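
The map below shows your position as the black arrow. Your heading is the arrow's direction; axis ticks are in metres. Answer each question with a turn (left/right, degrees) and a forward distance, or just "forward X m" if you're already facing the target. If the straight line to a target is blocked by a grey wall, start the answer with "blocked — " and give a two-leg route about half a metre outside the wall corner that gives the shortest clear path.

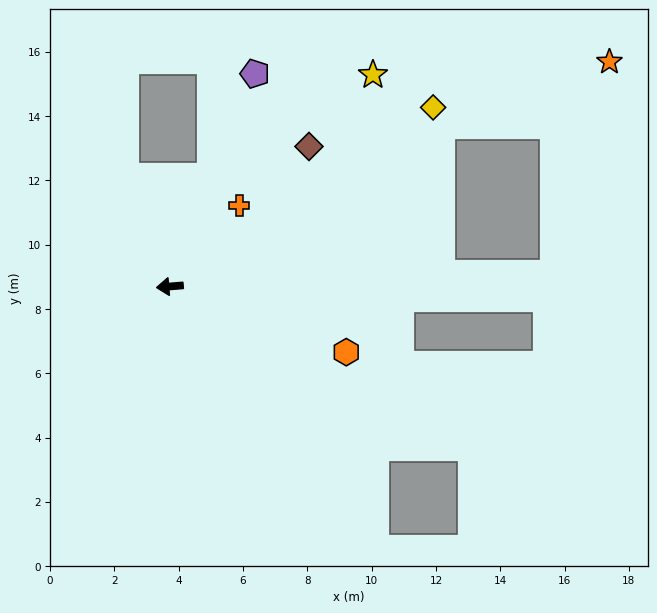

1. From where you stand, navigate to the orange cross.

turn right 135°, forward 3.3 m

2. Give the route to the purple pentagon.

turn right 117°, forward 7.1 m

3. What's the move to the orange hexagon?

turn left 155°, forward 5.9 m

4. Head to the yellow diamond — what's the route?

turn right 151°, forward 9.9 m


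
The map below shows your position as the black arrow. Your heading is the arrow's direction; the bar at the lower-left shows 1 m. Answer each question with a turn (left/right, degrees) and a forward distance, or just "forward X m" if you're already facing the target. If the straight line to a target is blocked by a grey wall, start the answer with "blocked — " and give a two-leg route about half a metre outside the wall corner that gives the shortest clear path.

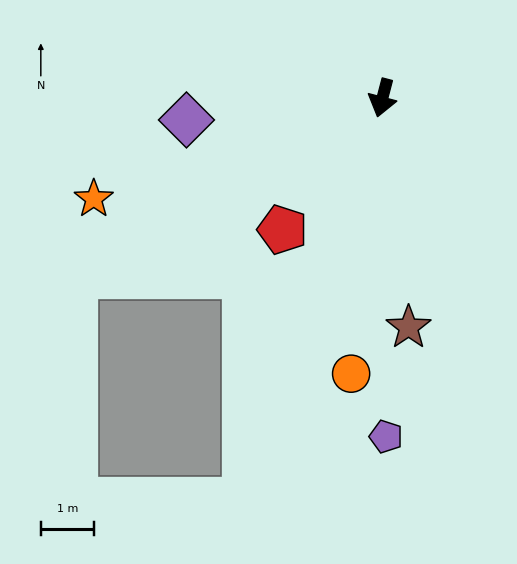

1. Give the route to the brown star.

turn left 21°, forward 4.3 m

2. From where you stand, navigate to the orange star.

turn right 56°, forward 5.7 m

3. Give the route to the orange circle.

turn left 8°, forward 5.2 m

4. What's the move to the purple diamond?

turn right 69°, forward 3.7 m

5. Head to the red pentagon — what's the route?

turn right 23°, forward 3.1 m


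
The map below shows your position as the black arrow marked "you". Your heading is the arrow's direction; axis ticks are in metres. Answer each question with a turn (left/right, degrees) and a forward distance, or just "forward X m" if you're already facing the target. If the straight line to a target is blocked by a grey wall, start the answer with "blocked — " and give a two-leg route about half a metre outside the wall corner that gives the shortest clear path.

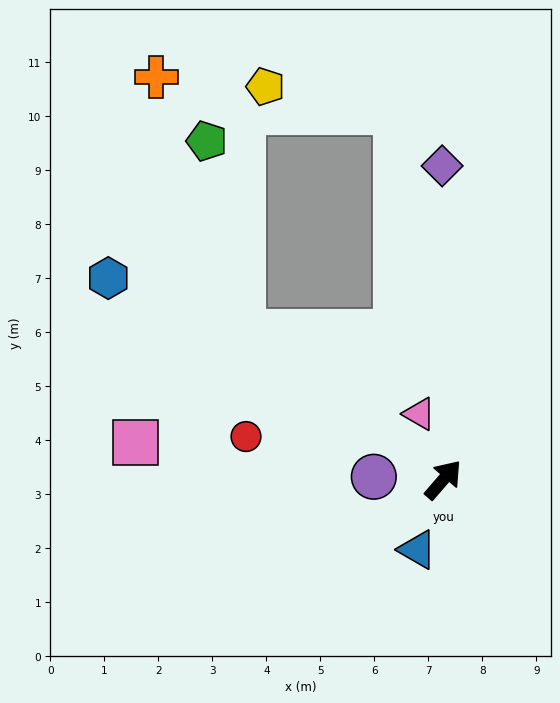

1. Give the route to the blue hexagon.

turn left 100°, forward 7.2 m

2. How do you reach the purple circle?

turn left 128°, forward 1.3 m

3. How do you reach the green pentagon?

blocked — turn left 94°, forward 4.6 m, then turn right 42°, forward 3.6 m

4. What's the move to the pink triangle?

turn left 61°, forward 1.3 m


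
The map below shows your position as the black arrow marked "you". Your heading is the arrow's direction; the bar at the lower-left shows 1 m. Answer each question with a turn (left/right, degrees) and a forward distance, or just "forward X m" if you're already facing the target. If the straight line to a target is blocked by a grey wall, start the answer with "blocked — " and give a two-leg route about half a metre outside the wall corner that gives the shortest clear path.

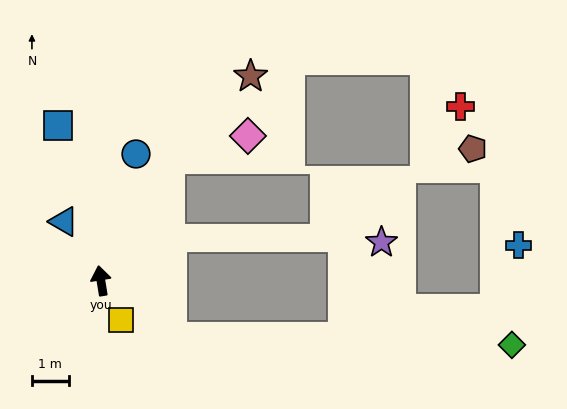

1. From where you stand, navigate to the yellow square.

turn right 163°, forward 1.2 m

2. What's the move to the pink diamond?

blocked — turn right 38°, forward 3.8 m, then turn right 46°, forward 2.2 m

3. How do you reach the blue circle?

turn right 25°, forward 3.6 m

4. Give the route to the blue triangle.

turn left 23°, forward 1.9 m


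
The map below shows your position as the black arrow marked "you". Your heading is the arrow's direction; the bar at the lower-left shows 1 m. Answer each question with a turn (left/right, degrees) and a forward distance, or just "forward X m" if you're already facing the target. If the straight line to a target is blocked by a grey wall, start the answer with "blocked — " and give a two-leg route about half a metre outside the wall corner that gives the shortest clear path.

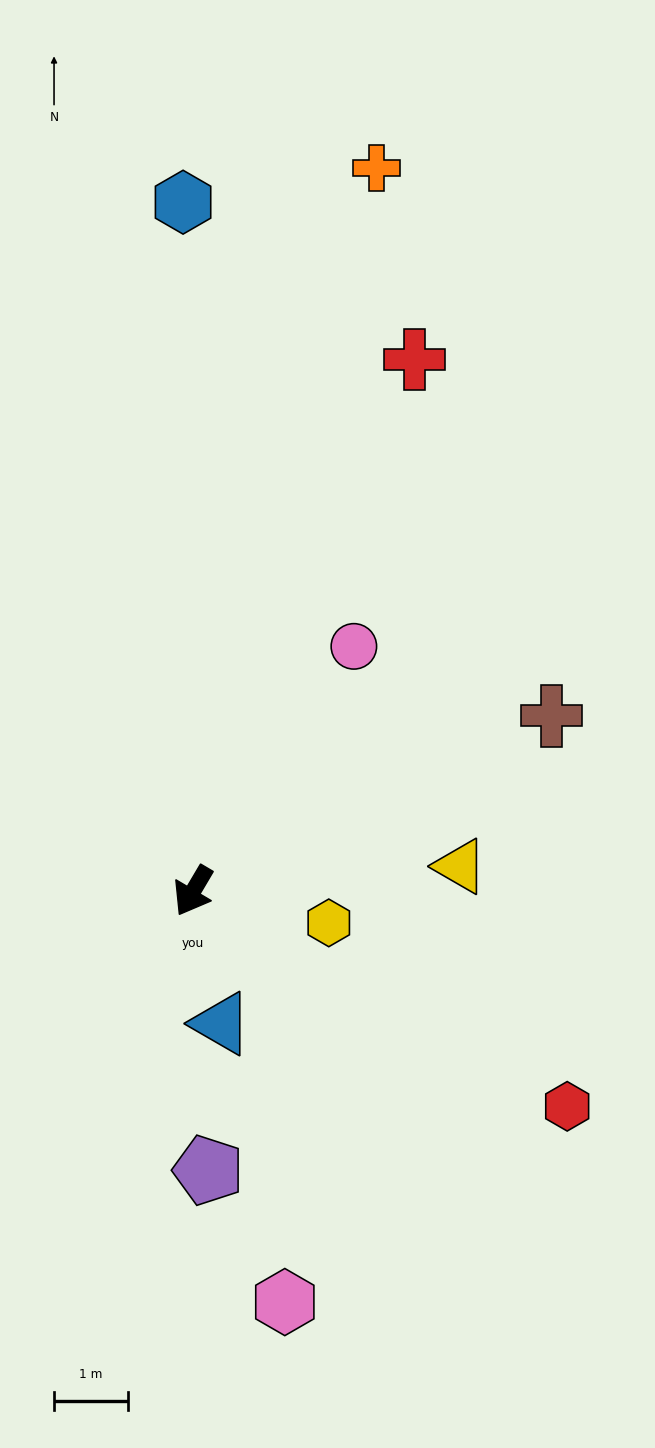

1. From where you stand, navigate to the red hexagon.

turn left 91°, forward 5.8 m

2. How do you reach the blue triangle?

turn left 42°, forward 1.8 m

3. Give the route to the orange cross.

turn right 164°, forward 10.1 m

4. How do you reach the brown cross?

turn left 147°, forward 5.4 m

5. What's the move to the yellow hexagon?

turn left 107°, forward 1.9 m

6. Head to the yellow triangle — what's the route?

turn left 126°, forward 3.6 m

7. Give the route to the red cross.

turn right 172°, forward 7.8 m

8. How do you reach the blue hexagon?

turn right 149°, forward 9.3 m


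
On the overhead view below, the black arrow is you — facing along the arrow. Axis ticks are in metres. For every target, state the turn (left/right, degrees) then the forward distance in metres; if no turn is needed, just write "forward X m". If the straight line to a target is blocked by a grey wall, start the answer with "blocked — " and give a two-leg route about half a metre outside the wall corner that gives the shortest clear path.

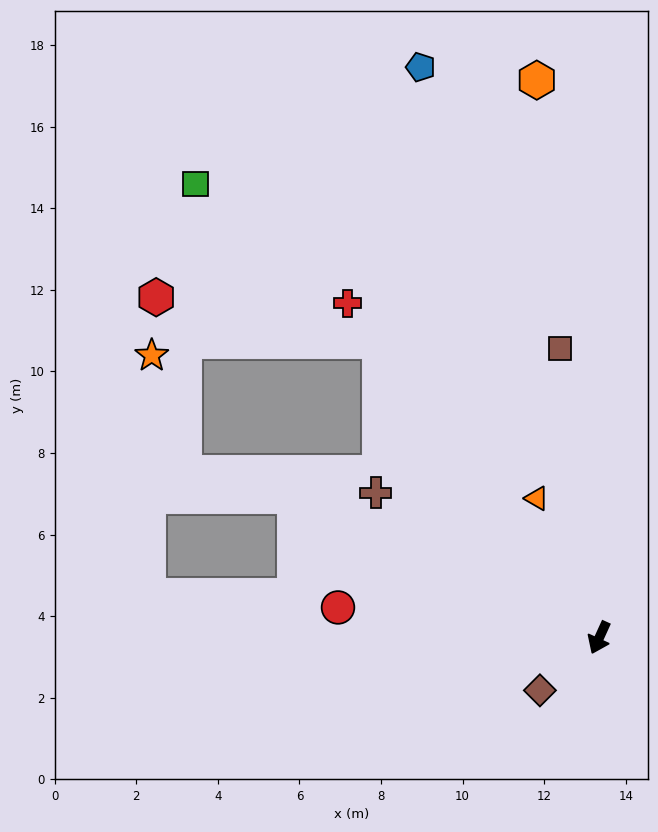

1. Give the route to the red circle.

turn right 72°, forward 6.4 m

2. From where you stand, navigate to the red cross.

turn right 119°, forward 10.3 m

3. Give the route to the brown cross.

turn right 98°, forward 6.5 m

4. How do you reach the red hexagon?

blocked — turn right 119°, forward 9.0 m, then turn left 42°, forward 5.6 m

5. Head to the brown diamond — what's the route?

turn right 24°, forward 1.9 m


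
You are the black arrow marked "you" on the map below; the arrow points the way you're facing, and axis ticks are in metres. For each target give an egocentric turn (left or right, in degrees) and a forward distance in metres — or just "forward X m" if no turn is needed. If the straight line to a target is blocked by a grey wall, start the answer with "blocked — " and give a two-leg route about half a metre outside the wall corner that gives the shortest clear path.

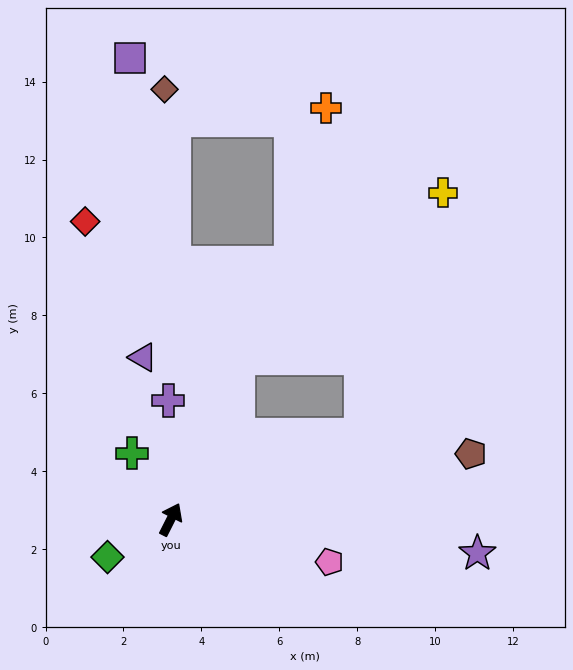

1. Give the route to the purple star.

turn right 70°, forward 7.9 m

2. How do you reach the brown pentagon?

turn right 51°, forward 7.9 m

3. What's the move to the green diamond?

turn left 148°, forward 1.9 m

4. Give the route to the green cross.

turn left 57°, forward 2.0 m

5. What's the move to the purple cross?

turn left 28°, forward 3.1 m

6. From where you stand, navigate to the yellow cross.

blocked — turn left 4°, forward 4.5 m, then turn right 28°, forward 6.8 m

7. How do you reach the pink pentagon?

turn right 78°, forward 4.2 m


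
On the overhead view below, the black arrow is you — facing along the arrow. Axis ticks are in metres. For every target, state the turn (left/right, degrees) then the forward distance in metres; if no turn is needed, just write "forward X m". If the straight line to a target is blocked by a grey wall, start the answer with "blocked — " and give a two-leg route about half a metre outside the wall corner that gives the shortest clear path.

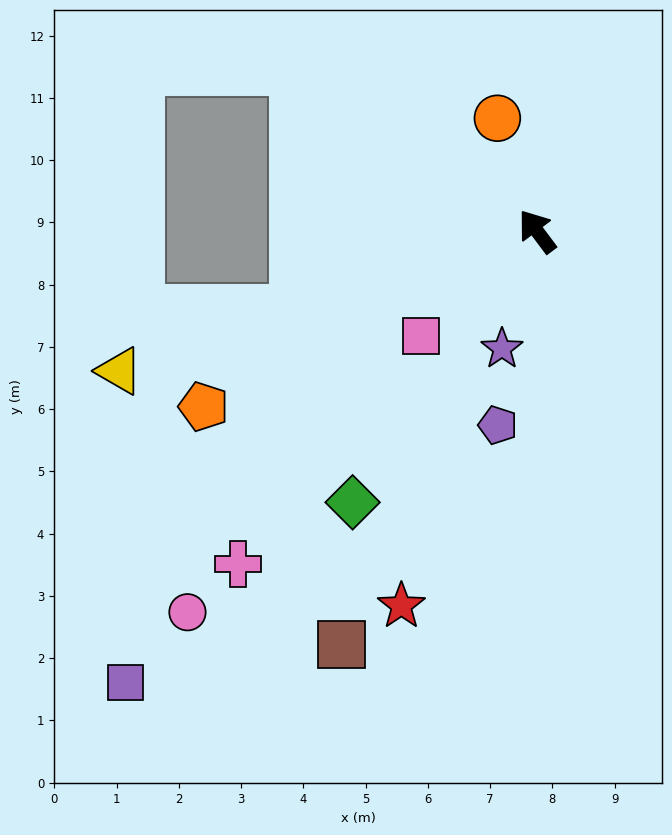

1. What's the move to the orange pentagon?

turn left 81°, forward 6.1 m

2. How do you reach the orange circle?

turn right 18°, forward 1.9 m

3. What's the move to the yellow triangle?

turn left 72°, forward 7.1 m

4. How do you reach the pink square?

turn left 95°, forward 2.5 m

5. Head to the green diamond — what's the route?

turn left 109°, forward 5.3 m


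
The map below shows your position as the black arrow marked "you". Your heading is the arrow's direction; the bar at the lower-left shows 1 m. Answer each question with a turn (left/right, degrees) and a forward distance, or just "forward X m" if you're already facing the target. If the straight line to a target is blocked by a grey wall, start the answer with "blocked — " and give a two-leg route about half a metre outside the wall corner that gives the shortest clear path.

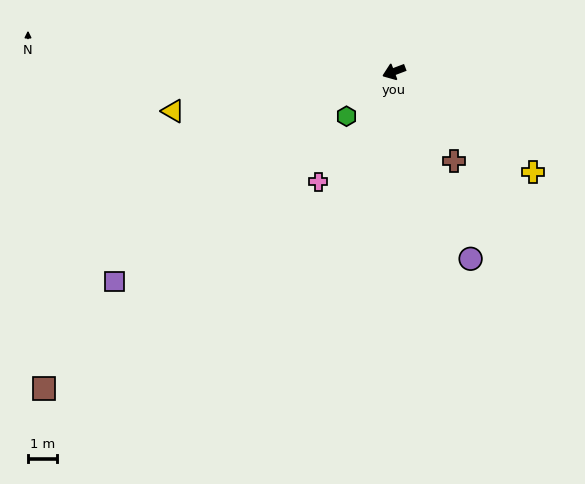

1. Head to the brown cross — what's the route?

turn left 103°, forward 3.7 m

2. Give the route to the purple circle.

turn left 92°, forward 6.9 m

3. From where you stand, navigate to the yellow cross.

turn left 123°, forward 5.8 m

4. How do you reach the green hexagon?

turn left 22°, forward 2.2 m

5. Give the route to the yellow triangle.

turn right 11°, forward 7.6 m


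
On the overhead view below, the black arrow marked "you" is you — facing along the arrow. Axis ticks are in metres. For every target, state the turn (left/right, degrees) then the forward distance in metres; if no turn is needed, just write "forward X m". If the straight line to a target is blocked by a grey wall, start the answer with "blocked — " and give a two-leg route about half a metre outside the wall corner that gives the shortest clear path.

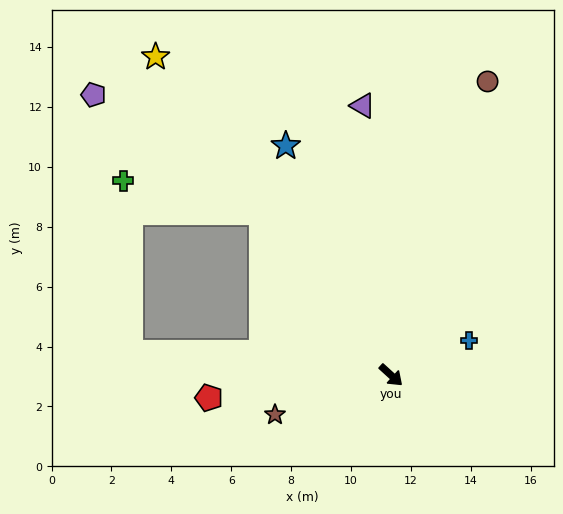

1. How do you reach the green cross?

blocked — turn left 171°, forward 6.9 m, then turn left 38°, forward 4.7 m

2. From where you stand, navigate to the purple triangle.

turn left 138°, forward 9.0 m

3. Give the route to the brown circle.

turn left 114°, forward 10.3 m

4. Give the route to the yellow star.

turn left 169°, forward 13.2 m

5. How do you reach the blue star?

turn left 157°, forward 8.4 m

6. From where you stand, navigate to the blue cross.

turn left 66°, forward 2.8 m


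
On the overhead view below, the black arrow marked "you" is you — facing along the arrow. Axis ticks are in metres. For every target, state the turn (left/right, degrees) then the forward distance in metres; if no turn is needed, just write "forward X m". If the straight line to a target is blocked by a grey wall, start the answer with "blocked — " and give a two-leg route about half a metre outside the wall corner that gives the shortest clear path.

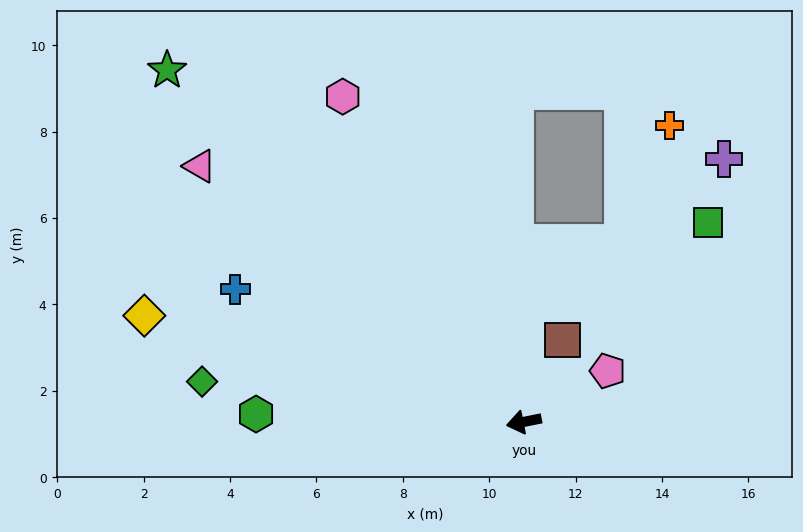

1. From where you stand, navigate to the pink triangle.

turn right 50°, forward 9.6 m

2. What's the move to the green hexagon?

turn right 13°, forward 6.2 m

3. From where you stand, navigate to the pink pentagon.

turn right 160°, forward 2.3 m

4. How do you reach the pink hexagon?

turn right 72°, forward 8.6 m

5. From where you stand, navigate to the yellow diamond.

turn right 27°, forward 9.1 m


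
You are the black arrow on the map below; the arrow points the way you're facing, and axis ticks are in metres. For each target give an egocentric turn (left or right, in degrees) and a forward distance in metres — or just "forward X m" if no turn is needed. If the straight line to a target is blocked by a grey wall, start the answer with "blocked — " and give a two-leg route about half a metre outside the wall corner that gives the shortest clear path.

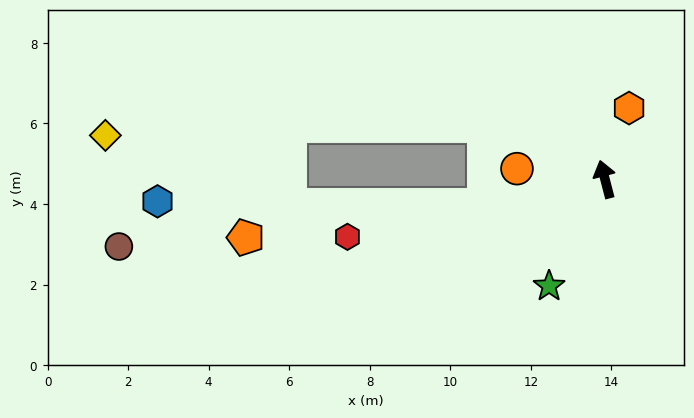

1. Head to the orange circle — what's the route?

turn left 69°, forward 2.2 m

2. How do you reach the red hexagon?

turn left 88°, forward 6.6 m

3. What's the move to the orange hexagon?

turn right 33°, forward 1.9 m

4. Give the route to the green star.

turn left 138°, forward 3.0 m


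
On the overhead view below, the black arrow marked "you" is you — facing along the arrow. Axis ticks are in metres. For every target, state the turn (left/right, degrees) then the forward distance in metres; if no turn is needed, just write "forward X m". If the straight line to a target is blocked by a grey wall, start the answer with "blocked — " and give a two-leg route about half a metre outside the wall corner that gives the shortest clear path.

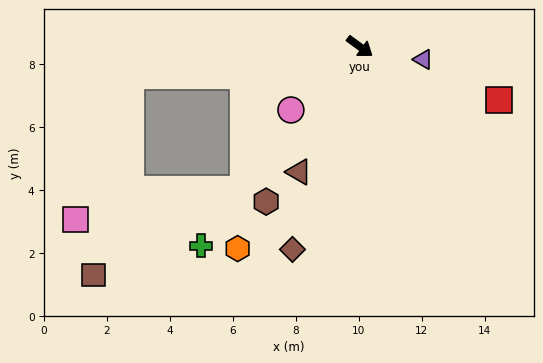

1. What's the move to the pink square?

blocked — turn right 137°, forward 7.3 m, then turn left 62°, forward 4.9 m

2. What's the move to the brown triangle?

turn right 80°, forward 4.4 m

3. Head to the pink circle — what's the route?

turn right 101°, forward 3.0 m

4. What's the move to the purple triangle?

turn left 25°, forward 2.1 m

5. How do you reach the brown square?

blocked — turn right 137°, forward 7.3 m, then turn left 72°, forward 6.4 m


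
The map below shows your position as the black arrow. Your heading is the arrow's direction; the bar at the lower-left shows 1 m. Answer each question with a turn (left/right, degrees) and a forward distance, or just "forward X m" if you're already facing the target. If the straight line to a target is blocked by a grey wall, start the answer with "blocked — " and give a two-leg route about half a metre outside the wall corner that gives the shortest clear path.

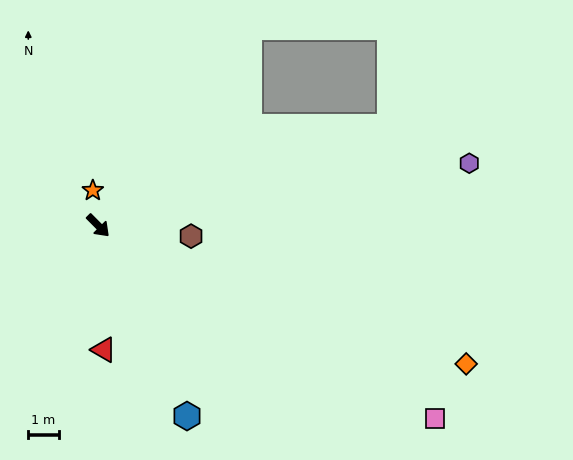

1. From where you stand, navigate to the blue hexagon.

turn right 20°, forward 6.9 m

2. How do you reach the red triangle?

turn right 42°, forward 4.1 m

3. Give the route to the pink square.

turn left 15°, forward 12.8 m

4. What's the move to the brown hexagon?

turn left 39°, forward 3.1 m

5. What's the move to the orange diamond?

turn left 25°, forward 13.0 m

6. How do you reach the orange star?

turn left 144°, forward 1.2 m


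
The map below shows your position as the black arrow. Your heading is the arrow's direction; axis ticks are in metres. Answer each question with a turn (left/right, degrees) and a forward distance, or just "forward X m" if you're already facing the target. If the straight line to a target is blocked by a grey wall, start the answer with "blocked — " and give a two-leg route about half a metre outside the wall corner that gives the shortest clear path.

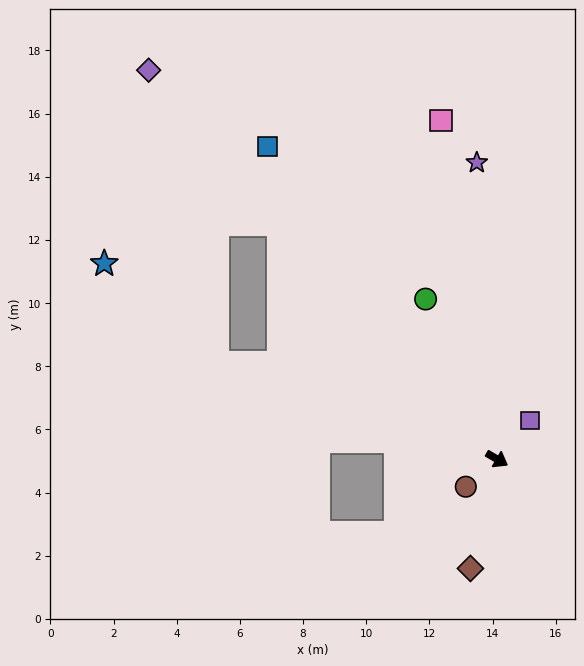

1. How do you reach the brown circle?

turn right 108°, forward 1.3 m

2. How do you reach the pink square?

turn left 130°, forward 10.9 m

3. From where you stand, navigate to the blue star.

blocked — turn right 168°, forward 9.4 m, then turn right 24°, forward 4.8 m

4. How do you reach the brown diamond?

turn right 73°, forward 3.6 m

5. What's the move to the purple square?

turn left 80°, forward 1.6 m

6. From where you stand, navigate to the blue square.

turn left 156°, forward 12.3 m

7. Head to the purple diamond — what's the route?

turn left 162°, forward 16.5 m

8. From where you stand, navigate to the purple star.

turn left 124°, forward 9.4 m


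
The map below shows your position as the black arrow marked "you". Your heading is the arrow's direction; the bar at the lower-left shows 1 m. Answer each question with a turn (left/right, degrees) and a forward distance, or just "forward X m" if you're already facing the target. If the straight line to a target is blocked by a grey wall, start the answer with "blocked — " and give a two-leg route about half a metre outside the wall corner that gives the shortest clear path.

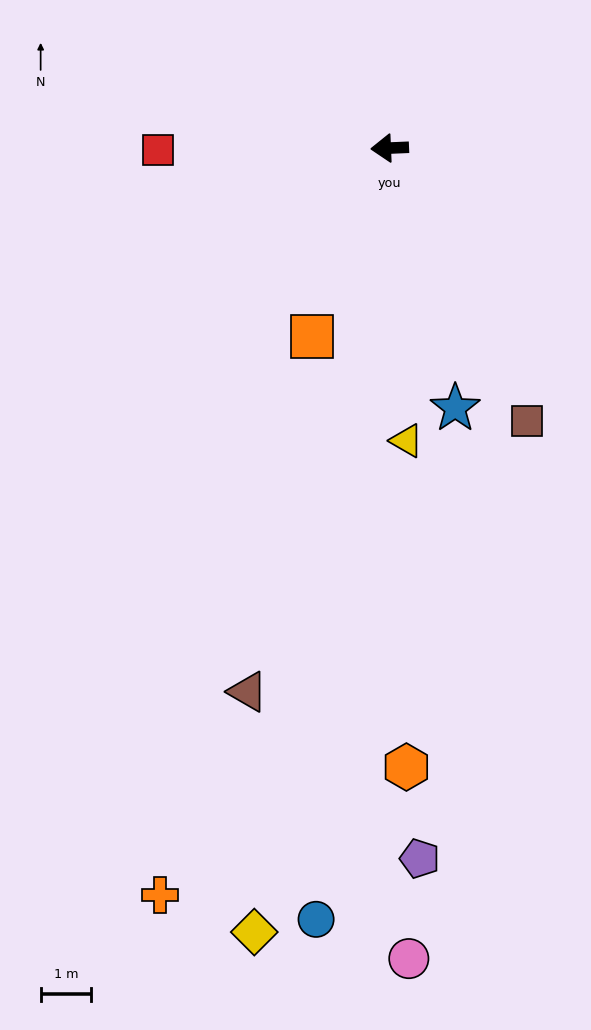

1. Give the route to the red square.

forward 4.6 m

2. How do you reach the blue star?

turn left 102°, forward 5.3 m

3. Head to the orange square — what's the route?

turn left 65°, forward 4.0 m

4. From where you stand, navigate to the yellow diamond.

turn left 78°, forward 15.7 m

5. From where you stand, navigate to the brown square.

turn left 114°, forward 6.0 m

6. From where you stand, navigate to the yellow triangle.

turn left 91°, forward 5.8 m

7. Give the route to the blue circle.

turn left 82°, forward 15.3 m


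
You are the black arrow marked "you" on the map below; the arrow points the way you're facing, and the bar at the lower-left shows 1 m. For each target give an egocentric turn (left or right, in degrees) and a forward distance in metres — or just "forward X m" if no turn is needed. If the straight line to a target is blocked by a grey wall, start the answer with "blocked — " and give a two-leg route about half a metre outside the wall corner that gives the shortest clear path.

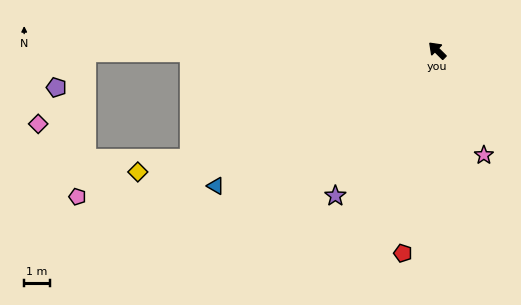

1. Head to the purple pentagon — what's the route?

blocked — turn left 45°, forward 13.8 m, then turn left 51°, forward 1.8 m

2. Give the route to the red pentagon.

turn left 125°, forward 8.1 m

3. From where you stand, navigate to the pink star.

turn left 159°, forward 4.5 m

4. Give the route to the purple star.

turn left 100°, forward 7.0 m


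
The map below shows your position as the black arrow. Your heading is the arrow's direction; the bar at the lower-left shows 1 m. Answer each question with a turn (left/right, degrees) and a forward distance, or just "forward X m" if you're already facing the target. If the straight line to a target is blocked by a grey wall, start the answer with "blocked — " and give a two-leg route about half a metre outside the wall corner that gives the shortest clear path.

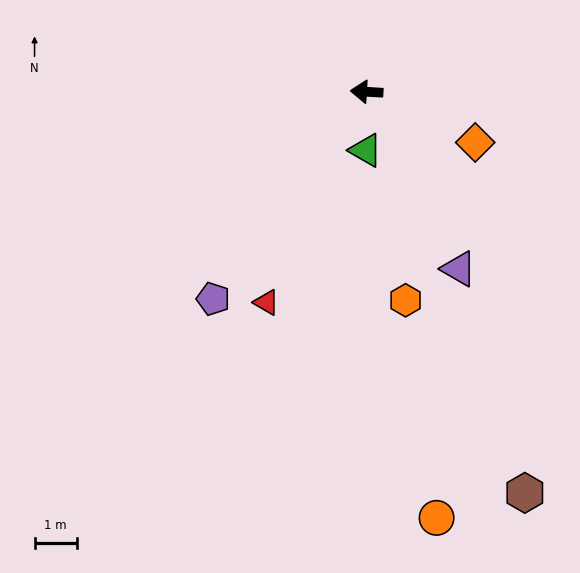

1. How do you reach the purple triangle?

turn left 121°, forward 4.7 m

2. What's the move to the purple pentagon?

turn left 57°, forward 6.1 m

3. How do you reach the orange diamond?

turn left 158°, forward 2.8 m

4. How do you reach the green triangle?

turn left 93°, forward 1.4 m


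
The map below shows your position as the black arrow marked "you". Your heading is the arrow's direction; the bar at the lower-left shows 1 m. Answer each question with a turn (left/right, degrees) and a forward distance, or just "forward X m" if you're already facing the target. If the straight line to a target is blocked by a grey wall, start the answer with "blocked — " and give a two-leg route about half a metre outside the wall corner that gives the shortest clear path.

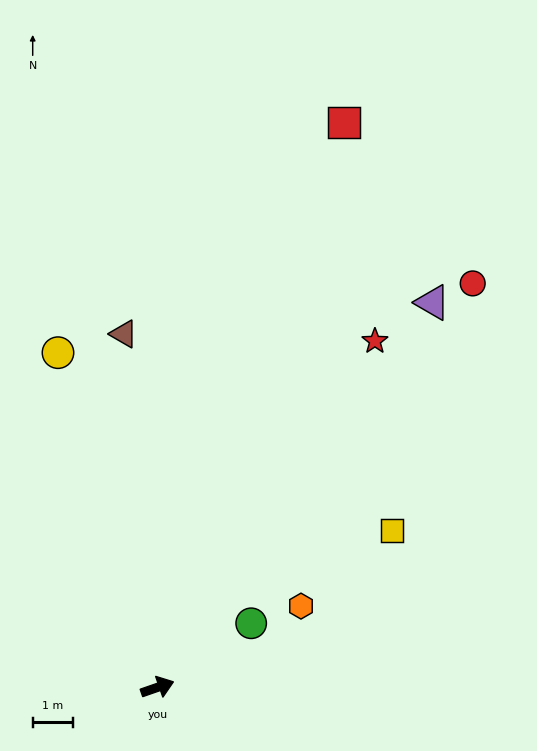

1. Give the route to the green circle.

turn left 15°, forward 2.9 m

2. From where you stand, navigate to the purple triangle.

turn left 35°, forward 11.9 m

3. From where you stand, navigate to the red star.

turn left 39°, forward 10.3 m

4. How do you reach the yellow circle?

turn left 87°, forward 8.8 m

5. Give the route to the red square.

turn left 53°, forward 14.9 m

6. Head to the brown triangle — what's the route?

turn left 76°, forward 8.9 m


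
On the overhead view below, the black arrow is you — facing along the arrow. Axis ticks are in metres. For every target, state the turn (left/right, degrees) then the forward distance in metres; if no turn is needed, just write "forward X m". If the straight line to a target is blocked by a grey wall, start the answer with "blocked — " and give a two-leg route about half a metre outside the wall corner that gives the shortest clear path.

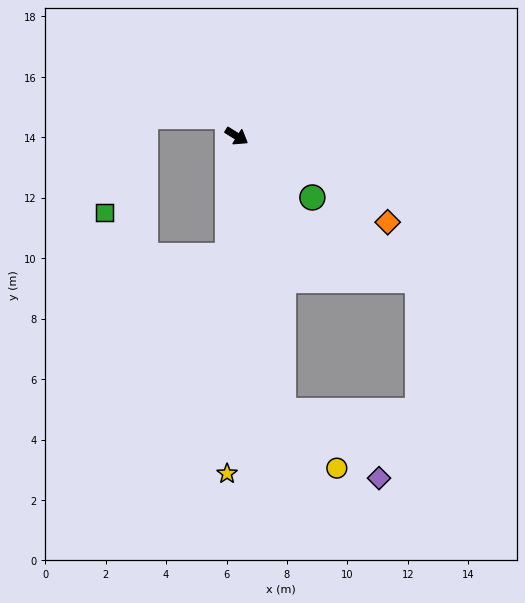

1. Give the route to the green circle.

turn right 7°, forward 3.2 m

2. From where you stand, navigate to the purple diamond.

blocked — turn right 48°, forward 9.2 m, then turn left 45°, forward 3.9 m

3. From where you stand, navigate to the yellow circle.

blocked — turn right 48°, forward 9.2 m, then turn left 33°, forward 2.6 m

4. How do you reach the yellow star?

turn right 60°, forward 11.2 m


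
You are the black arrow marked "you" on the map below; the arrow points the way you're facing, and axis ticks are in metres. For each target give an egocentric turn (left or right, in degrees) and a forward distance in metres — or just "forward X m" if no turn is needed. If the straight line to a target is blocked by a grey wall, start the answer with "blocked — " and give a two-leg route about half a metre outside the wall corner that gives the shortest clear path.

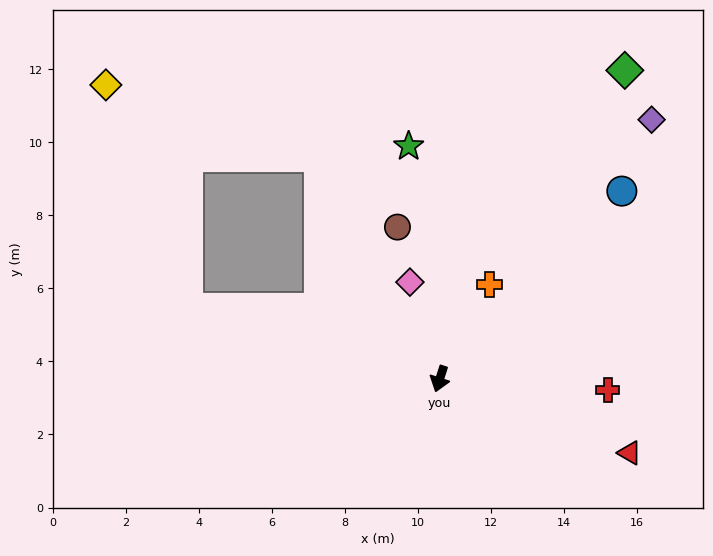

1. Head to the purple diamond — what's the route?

turn left 159°, forward 9.2 m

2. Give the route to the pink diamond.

turn right 145°, forward 2.8 m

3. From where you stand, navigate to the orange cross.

turn left 170°, forward 2.9 m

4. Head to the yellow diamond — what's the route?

blocked — turn right 134°, forward 6.9 m, then turn left 43°, forward 6.2 m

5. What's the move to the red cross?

turn left 104°, forward 4.6 m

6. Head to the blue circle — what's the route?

turn left 154°, forward 7.2 m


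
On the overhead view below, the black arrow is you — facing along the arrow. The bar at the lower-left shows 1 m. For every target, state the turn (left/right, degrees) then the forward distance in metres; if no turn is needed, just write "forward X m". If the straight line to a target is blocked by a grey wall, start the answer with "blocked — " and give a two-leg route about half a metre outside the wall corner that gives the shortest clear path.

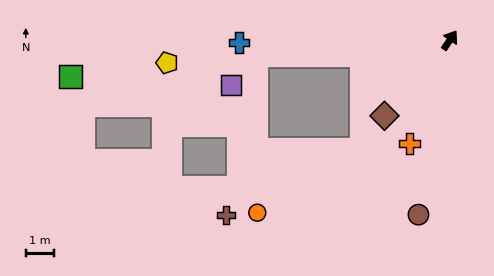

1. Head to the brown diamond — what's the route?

turn left 173°, forward 3.6 m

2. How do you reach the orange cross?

turn right 167°, forward 4.0 m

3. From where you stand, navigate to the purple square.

blocked — turn left 129°, forward 6.9 m, then turn left 45°, forward 1.4 m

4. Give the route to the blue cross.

turn left 125°, forward 7.5 m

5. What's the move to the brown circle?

turn right 156°, forward 6.3 m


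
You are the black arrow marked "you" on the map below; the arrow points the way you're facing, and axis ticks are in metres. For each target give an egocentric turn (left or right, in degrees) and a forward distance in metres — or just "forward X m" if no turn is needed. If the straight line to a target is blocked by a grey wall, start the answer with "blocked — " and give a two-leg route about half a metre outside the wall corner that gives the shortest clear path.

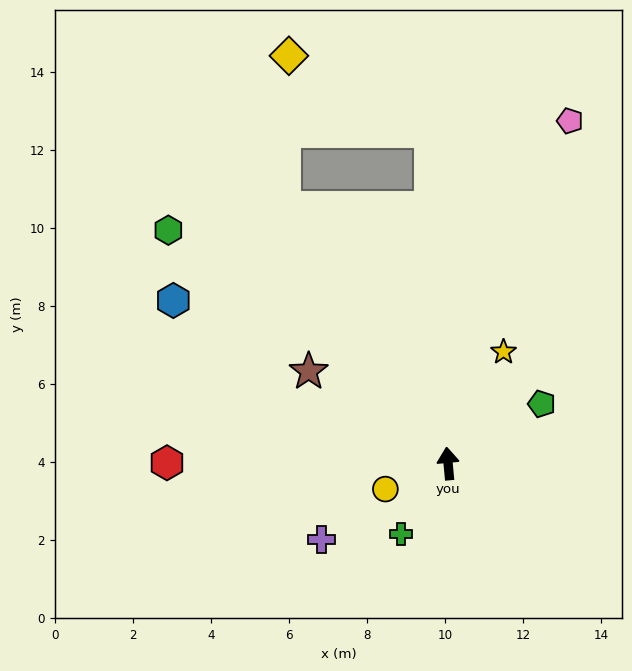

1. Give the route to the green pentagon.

turn right 63°, forward 2.8 m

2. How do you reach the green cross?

turn left 141°, forward 2.2 m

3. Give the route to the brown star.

turn left 51°, forward 4.3 m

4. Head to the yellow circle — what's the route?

turn left 107°, forward 1.7 m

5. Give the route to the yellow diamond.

blocked — turn right 2°, forward 8.5 m, then turn left 59°, forward 4.1 m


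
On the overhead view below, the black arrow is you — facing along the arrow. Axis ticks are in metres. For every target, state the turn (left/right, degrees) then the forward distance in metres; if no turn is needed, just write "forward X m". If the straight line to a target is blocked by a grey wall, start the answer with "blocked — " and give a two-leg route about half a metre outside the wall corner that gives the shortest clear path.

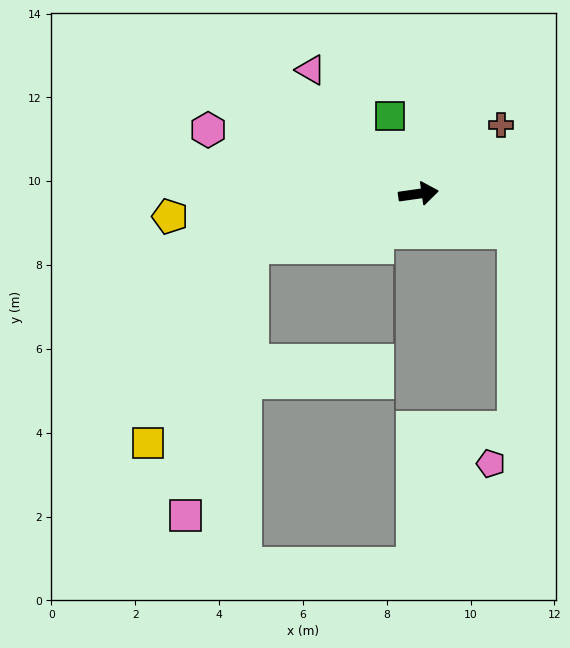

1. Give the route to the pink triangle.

turn left 123°, forward 3.9 m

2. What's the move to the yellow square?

blocked — turn right 171°, forward 4.2 m, then turn left 45°, forward 5.3 m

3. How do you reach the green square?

turn left 102°, forward 2.0 m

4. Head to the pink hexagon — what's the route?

turn left 155°, forward 5.2 m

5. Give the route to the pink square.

blocked — turn right 171°, forward 4.2 m, then turn left 59°, forward 6.6 m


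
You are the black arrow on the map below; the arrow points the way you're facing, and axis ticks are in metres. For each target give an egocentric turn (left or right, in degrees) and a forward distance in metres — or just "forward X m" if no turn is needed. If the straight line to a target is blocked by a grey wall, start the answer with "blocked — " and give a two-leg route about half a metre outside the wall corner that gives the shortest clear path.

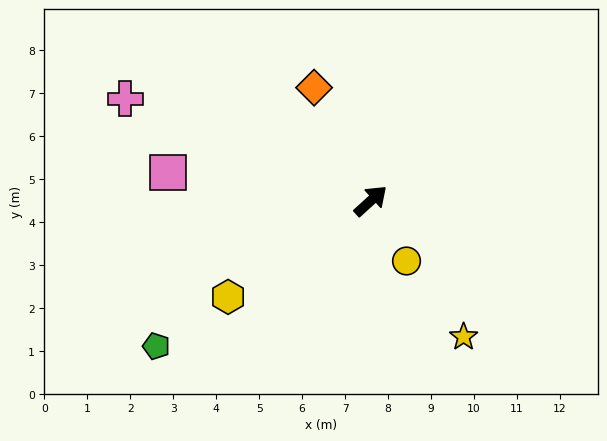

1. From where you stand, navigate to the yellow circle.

turn right 102°, forward 1.6 m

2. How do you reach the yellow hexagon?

turn left 172°, forward 4.0 m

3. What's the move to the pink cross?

turn left 115°, forward 6.2 m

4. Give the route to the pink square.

turn left 130°, forward 4.8 m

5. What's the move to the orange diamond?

turn left 74°, forward 2.9 m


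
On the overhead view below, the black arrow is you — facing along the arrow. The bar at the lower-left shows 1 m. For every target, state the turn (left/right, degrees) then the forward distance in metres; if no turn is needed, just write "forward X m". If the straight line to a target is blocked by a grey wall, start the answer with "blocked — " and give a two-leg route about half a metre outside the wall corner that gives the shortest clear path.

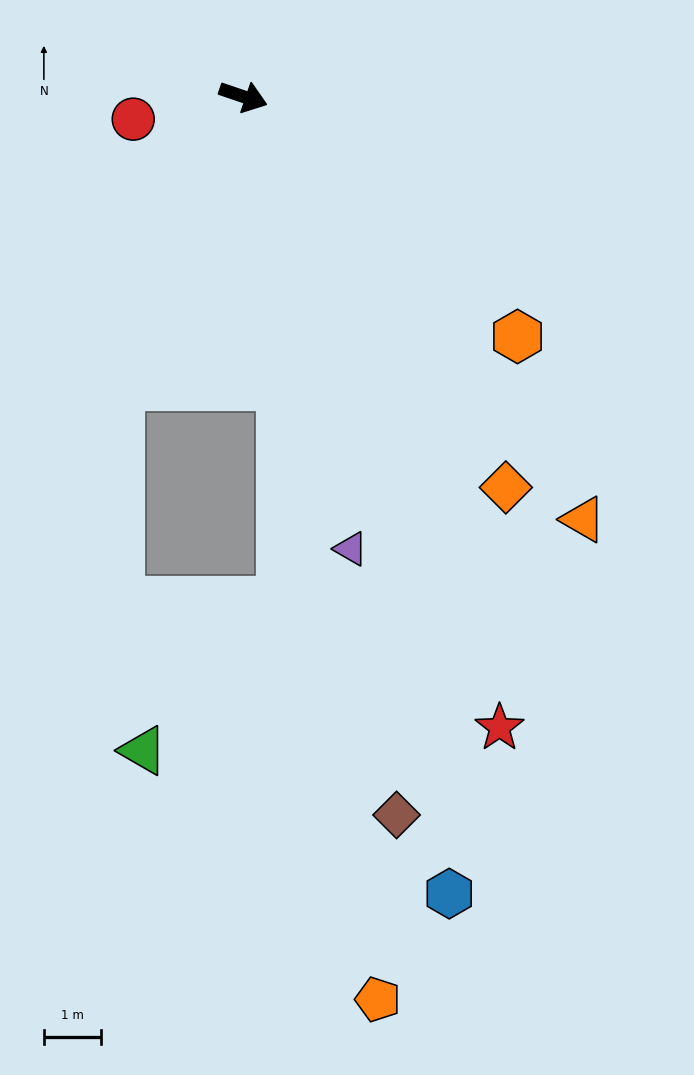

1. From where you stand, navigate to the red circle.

turn right 150°, forward 2.0 m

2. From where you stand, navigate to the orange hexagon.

turn right 22°, forward 6.4 m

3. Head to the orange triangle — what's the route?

turn right 32°, forward 9.5 m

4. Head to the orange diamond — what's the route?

turn right 37°, forward 8.2 m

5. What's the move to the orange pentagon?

turn right 63°, forward 15.9 m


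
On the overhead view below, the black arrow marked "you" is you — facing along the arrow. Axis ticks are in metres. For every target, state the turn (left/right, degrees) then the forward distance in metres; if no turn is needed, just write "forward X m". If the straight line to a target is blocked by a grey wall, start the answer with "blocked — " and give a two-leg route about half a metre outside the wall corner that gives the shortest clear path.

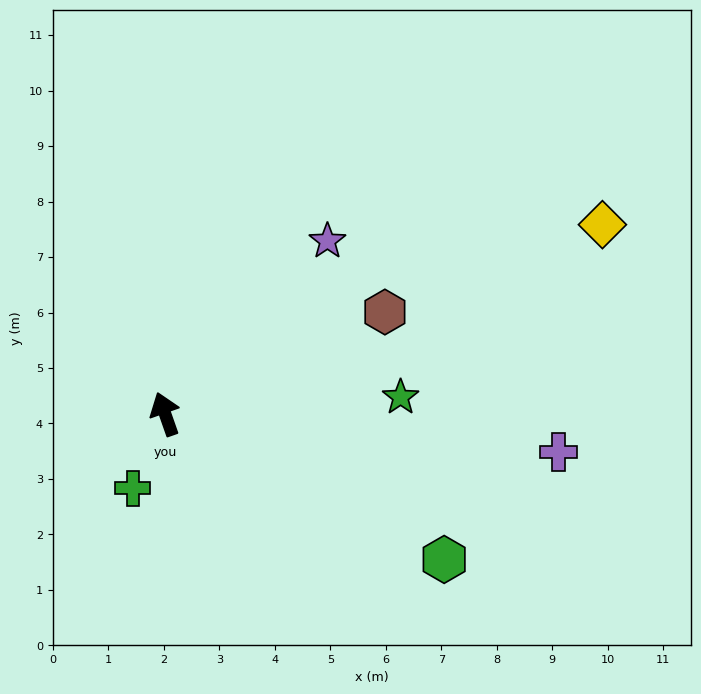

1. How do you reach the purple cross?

turn right 115°, forward 7.1 m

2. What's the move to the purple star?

turn right 63°, forward 4.3 m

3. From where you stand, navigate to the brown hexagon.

turn right 84°, forward 4.4 m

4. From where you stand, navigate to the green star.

turn right 105°, forward 4.3 m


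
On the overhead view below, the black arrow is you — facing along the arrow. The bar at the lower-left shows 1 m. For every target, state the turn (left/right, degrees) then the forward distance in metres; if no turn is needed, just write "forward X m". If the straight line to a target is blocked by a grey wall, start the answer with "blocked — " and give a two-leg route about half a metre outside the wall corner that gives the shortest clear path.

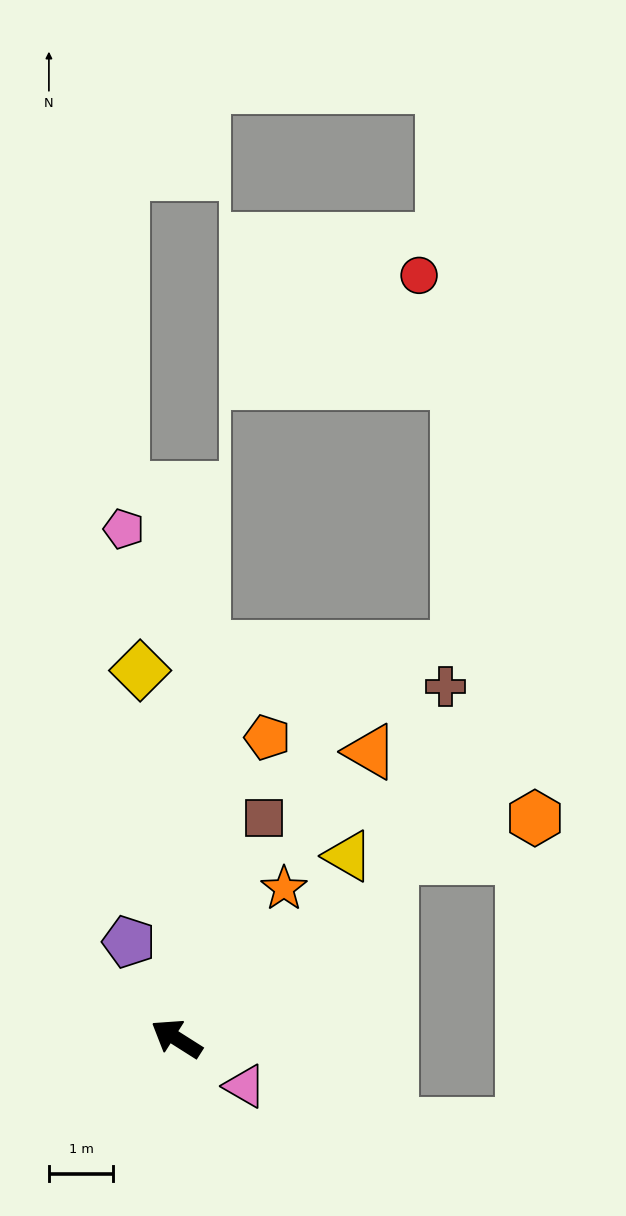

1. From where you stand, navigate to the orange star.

turn right 93°, forward 2.9 m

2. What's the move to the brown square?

turn right 79°, forward 3.7 m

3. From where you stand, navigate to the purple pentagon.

turn right 31°, forward 1.7 m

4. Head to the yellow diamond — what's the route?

turn right 52°, forward 5.8 m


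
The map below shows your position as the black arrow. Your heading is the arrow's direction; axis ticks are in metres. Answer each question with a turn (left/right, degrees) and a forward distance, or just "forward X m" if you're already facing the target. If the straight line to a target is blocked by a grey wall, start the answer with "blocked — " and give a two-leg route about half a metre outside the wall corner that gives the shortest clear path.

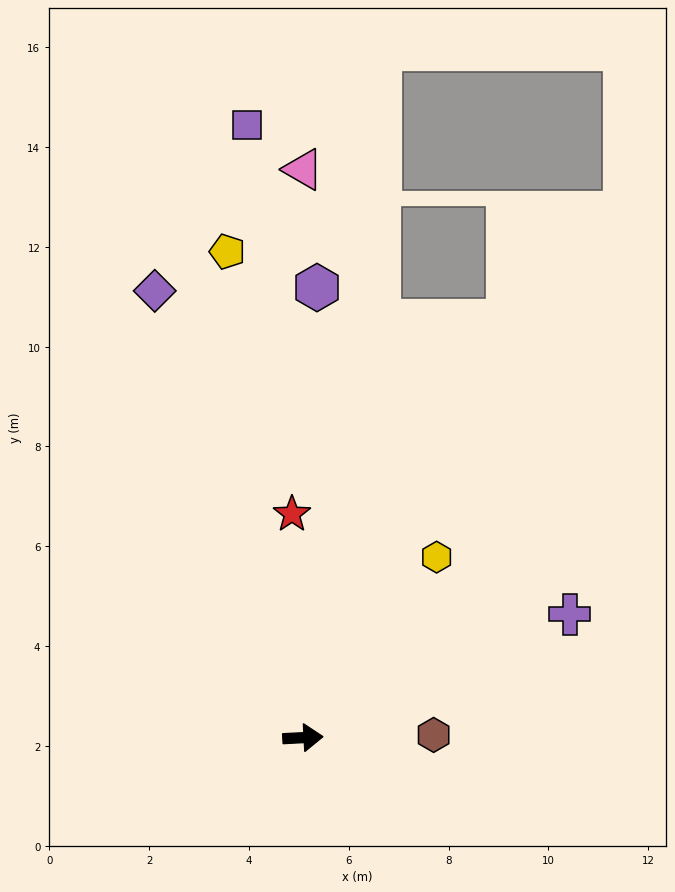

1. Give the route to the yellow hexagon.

turn left 51°, forward 4.5 m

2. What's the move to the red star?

turn left 90°, forward 4.5 m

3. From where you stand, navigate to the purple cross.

turn left 22°, forward 5.9 m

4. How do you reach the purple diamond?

turn left 105°, forward 9.4 m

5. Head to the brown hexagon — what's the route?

forward 2.6 m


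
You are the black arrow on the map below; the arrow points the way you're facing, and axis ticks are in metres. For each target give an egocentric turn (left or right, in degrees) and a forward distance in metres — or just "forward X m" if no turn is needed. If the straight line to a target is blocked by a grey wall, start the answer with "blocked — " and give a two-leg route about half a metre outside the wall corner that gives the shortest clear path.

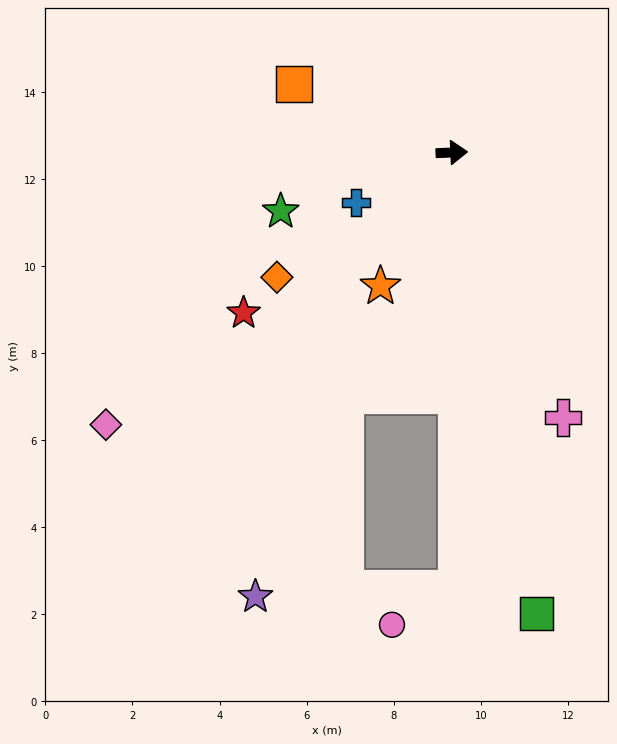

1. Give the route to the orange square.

turn left 154°, forward 4.0 m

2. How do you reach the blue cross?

turn right 155°, forward 2.5 m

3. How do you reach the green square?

turn right 82°, forward 10.8 m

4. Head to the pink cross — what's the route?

turn right 70°, forward 6.6 m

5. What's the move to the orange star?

turn right 121°, forward 3.5 m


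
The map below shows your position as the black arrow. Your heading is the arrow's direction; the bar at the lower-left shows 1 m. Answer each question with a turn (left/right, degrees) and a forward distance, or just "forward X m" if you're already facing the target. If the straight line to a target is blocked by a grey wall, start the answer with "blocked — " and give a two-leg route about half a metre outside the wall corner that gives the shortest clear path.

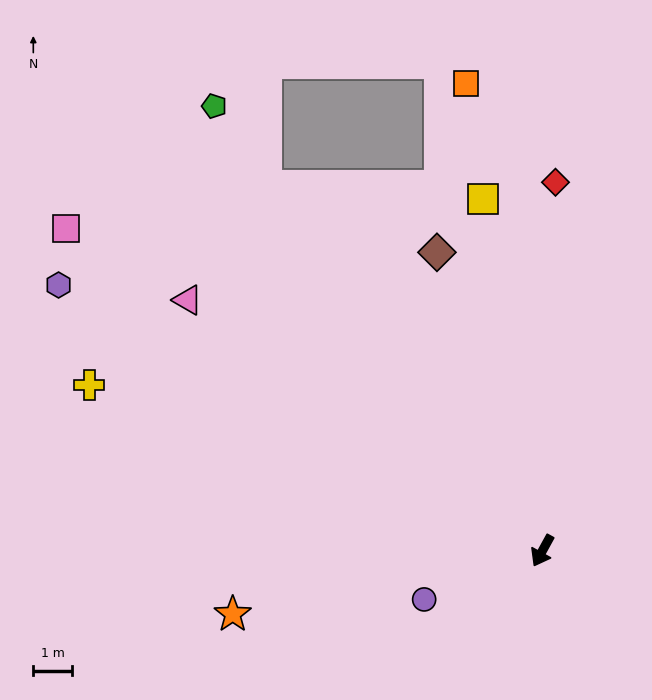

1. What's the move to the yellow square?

turn right 142°, forward 9.2 m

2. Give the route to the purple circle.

turn right 39°, forward 3.3 m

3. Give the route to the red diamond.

turn right 153°, forward 9.5 m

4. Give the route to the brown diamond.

turn right 132°, forward 8.1 m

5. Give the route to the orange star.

turn right 50°, forward 8.1 m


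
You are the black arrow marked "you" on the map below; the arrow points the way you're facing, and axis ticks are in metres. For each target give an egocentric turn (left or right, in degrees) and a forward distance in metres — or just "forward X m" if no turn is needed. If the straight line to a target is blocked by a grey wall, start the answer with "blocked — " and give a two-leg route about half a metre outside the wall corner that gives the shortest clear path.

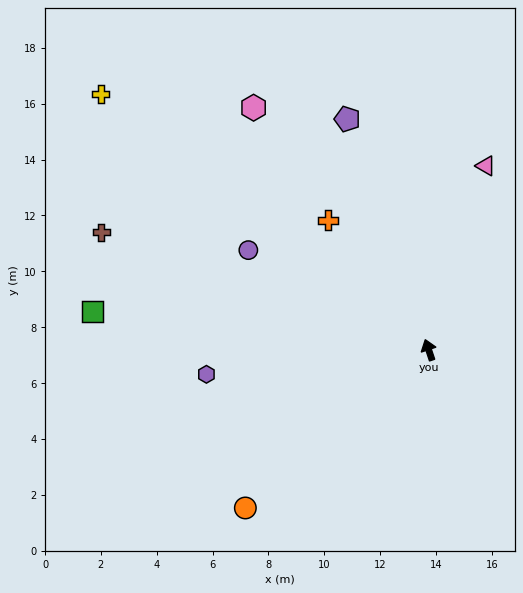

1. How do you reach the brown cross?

turn left 52°, forward 12.5 m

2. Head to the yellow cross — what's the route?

turn left 34°, forward 14.9 m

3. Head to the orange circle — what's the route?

turn left 112°, forward 8.7 m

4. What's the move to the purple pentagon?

forward 8.8 m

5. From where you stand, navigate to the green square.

turn left 65°, forward 12.1 m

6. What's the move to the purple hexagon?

turn left 78°, forward 8.0 m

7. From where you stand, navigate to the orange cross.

turn left 19°, forward 5.9 m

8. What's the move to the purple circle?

turn left 43°, forward 7.4 m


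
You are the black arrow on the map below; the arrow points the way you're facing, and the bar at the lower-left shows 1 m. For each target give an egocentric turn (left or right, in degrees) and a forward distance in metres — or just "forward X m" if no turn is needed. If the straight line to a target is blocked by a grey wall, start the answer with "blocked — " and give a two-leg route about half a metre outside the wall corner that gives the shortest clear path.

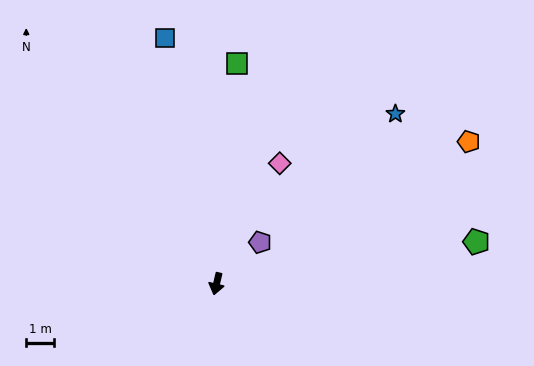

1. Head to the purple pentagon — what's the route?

turn left 147°, forward 2.2 m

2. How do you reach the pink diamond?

turn left 166°, forward 4.9 m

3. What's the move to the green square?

turn right 172°, forward 7.9 m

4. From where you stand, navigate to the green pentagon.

turn left 113°, forward 9.4 m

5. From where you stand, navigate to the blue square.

turn right 155°, forward 9.0 m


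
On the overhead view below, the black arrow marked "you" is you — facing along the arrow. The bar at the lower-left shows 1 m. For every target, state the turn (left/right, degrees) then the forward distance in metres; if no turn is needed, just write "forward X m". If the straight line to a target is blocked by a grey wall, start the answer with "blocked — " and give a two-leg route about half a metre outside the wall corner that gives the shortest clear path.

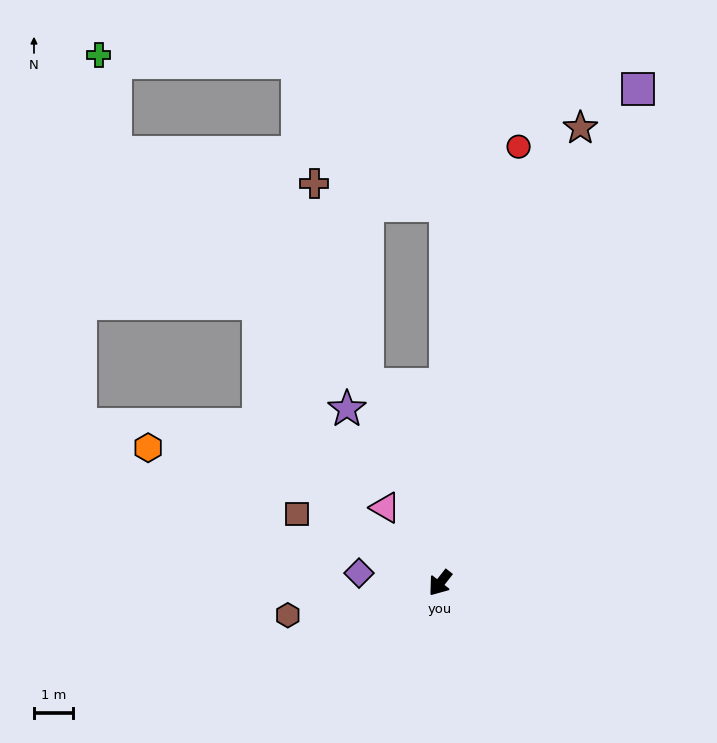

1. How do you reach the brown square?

turn right 78°, forward 4.1 m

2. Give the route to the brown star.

turn right 159°, forward 12.2 m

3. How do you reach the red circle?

turn right 152°, forward 11.3 m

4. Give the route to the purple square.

turn right 164°, forward 13.6 m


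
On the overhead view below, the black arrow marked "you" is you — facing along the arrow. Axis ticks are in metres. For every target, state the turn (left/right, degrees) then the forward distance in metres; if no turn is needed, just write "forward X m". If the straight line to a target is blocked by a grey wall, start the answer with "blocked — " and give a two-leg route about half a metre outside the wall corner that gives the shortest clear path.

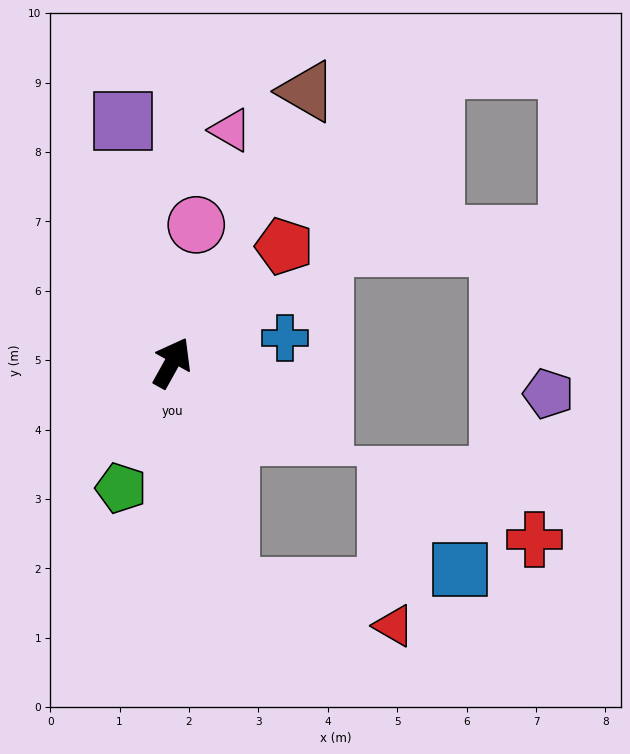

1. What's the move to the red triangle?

blocked — turn right 136°, forward 3.3 m, then turn left 62°, forward 2.4 m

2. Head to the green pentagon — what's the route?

turn right 173°, forward 2.0 m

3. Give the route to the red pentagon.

turn right 15°, forward 2.3 m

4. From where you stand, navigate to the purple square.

turn left 41°, forward 3.6 m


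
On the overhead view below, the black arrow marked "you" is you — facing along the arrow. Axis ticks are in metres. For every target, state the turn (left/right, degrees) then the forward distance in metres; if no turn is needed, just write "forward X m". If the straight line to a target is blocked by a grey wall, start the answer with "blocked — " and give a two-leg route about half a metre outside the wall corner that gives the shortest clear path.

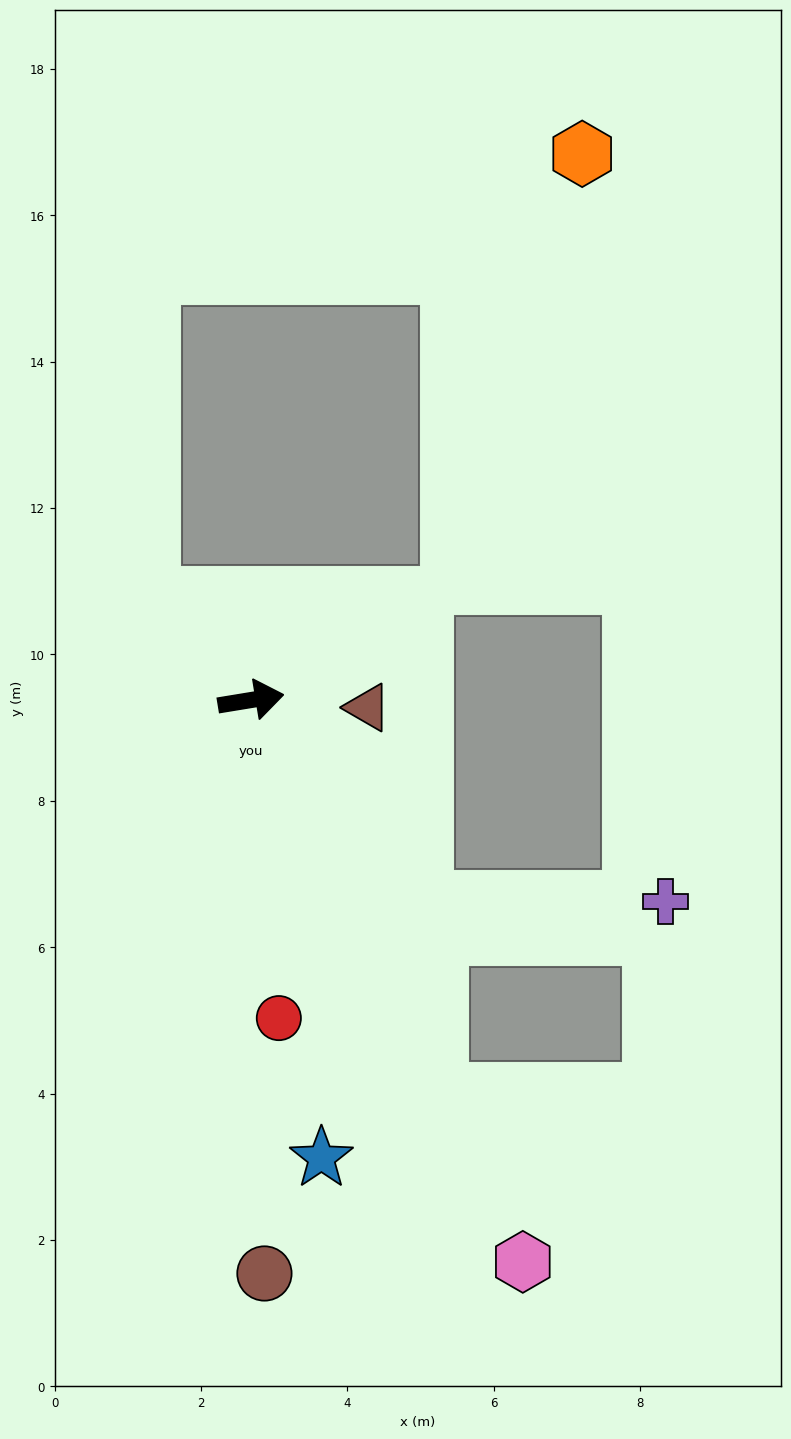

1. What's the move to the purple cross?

blocked — turn right 59°, forward 3.6 m, then turn left 50°, forward 3.3 m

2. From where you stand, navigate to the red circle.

turn right 94°, forward 4.4 m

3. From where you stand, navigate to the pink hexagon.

turn right 73°, forward 8.5 m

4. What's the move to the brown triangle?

turn right 13°, forward 1.6 m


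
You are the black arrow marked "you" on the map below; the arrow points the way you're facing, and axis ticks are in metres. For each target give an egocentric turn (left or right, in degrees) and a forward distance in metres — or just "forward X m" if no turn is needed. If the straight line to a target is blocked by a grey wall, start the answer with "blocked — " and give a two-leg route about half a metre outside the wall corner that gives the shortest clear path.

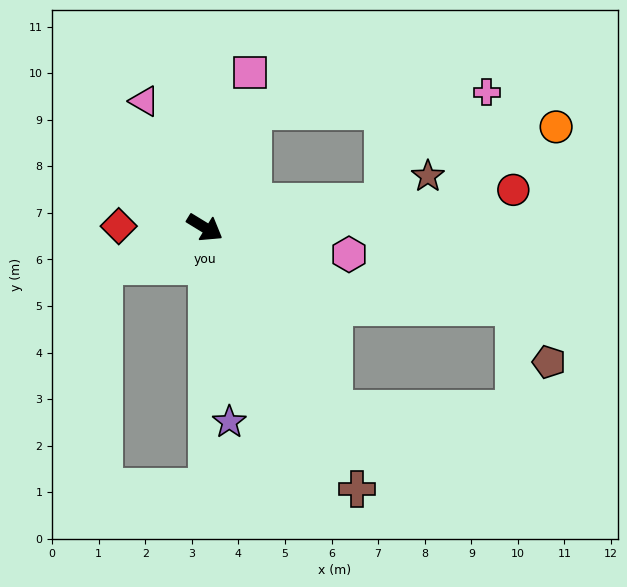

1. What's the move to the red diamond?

turn right 150°, forward 1.8 m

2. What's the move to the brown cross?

turn right 28°, forward 6.5 m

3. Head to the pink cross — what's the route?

blocked — turn left 99°, forward 2.7 m, then turn right 63°, forward 5.0 m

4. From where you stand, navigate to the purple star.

turn right 51°, forward 4.2 m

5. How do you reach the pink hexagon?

turn left 21°, forward 3.1 m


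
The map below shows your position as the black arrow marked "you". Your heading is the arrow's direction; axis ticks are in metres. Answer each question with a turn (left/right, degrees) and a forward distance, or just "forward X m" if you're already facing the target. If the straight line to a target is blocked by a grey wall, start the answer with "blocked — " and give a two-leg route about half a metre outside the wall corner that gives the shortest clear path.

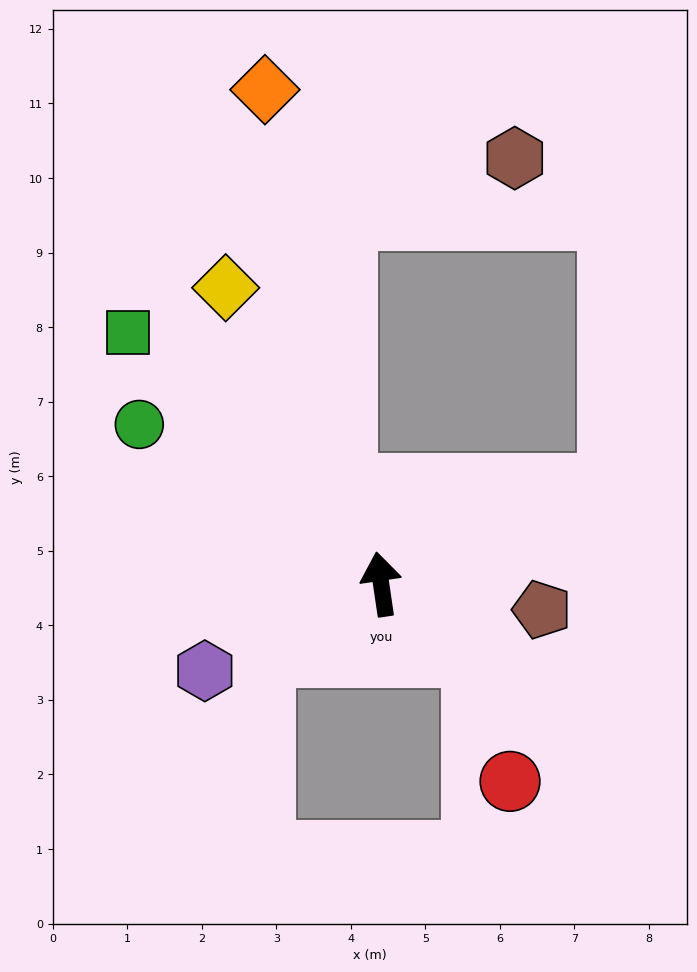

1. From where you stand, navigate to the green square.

turn left 37°, forward 4.8 m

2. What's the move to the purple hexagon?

turn left 108°, forward 2.6 m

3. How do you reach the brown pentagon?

turn right 107°, forward 2.2 m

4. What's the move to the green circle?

turn left 48°, forward 3.9 m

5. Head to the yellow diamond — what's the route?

turn left 19°, forward 4.5 m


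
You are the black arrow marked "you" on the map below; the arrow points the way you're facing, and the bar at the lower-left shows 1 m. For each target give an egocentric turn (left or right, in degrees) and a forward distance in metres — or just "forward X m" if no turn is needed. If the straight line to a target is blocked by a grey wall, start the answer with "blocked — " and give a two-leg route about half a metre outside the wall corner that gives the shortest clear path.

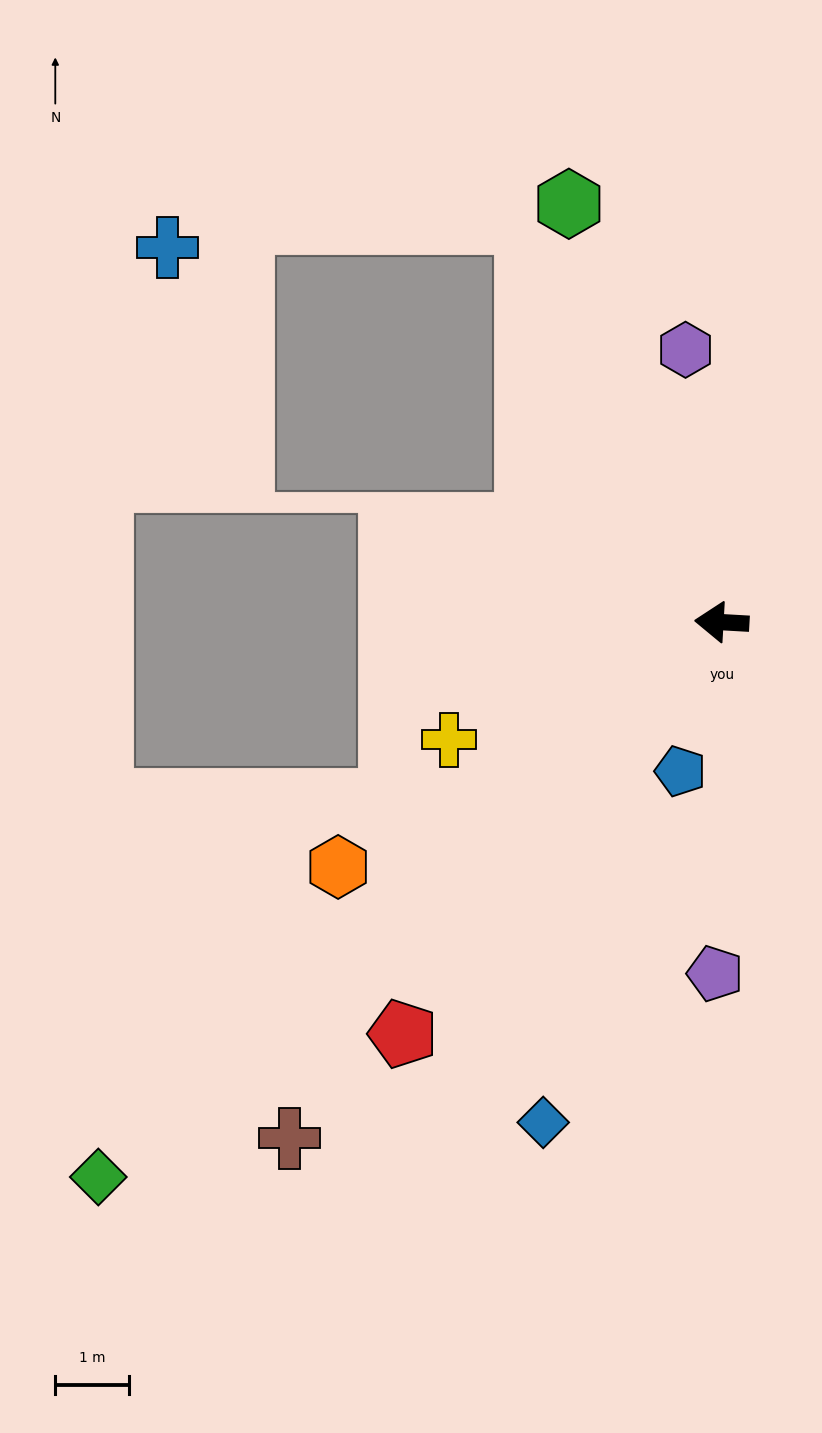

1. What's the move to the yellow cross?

turn left 27°, forward 4.0 m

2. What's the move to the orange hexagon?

turn left 36°, forward 6.2 m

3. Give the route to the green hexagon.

turn right 67°, forward 6.0 m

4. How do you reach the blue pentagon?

turn left 78°, forward 2.1 m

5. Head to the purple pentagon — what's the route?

turn left 92°, forward 4.8 m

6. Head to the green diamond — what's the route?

turn left 45°, forward 11.3 m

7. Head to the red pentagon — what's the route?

turn left 55°, forward 7.1 m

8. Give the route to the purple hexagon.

turn right 79°, forward 3.7 m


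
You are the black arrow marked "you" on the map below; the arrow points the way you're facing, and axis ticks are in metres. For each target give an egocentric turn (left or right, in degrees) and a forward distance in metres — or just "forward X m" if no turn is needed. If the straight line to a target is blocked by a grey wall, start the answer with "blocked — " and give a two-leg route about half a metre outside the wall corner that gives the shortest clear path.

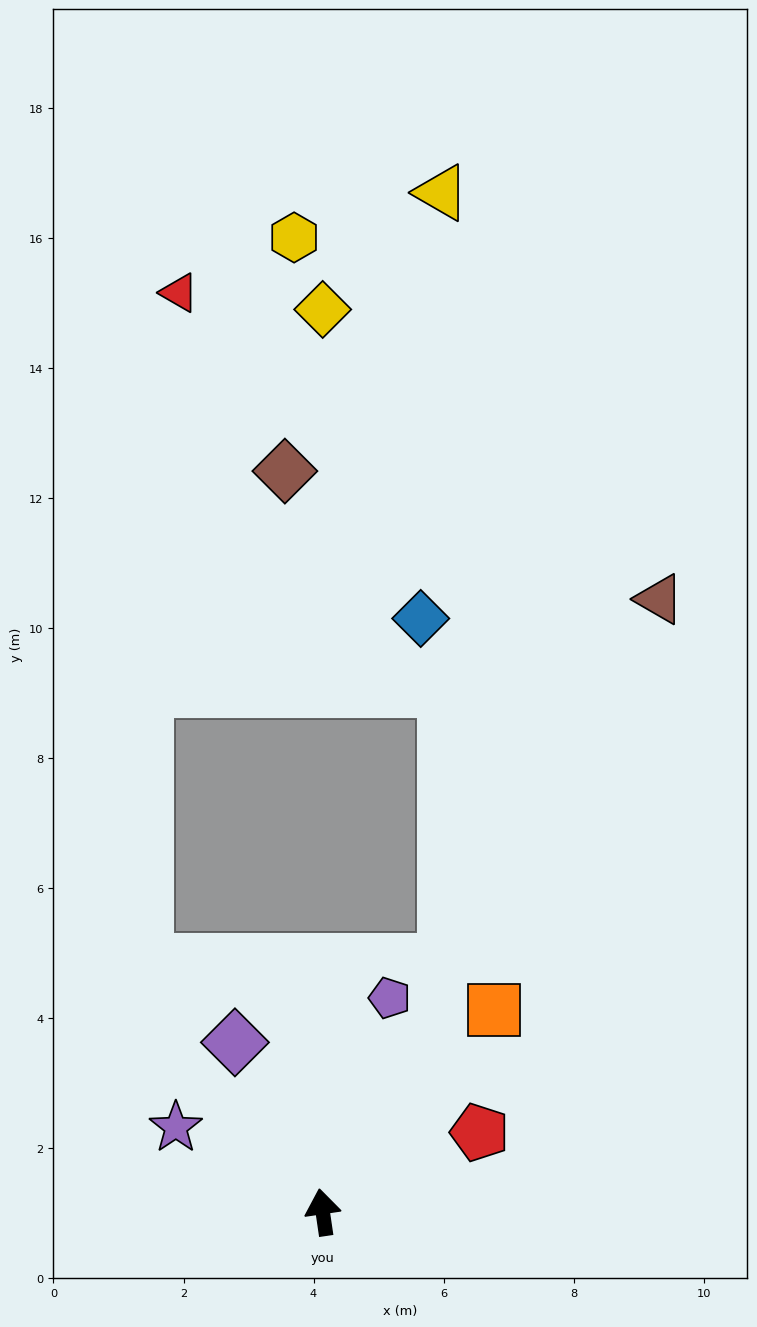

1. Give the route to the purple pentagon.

turn right 26°, forward 3.5 m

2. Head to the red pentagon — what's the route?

turn right 71°, forward 2.7 m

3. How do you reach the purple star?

turn left 52°, forward 2.6 m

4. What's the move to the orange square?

turn right 49°, forward 4.1 m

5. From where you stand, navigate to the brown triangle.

turn right 37°, forward 10.8 m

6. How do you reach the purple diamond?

turn left 19°, forward 2.9 m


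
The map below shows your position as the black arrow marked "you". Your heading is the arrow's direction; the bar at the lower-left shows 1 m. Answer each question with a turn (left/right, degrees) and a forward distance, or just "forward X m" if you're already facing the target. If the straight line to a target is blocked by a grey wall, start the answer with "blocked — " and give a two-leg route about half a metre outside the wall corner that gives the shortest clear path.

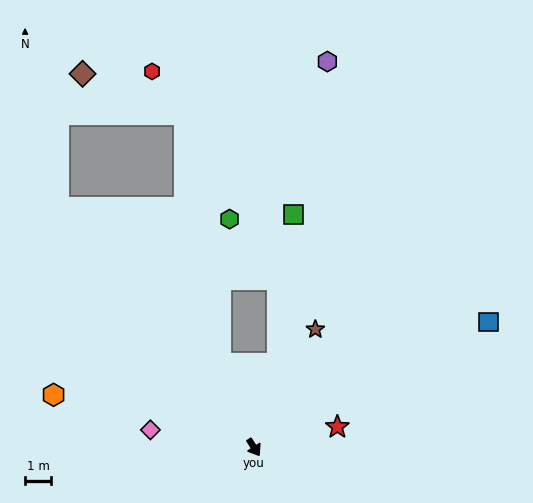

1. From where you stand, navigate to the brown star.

turn left 120°, forward 5.1 m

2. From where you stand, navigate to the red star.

turn left 71°, forward 3.3 m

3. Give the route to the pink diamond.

turn right 132°, forward 4.0 m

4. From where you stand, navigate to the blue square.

turn left 86°, forward 10.2 m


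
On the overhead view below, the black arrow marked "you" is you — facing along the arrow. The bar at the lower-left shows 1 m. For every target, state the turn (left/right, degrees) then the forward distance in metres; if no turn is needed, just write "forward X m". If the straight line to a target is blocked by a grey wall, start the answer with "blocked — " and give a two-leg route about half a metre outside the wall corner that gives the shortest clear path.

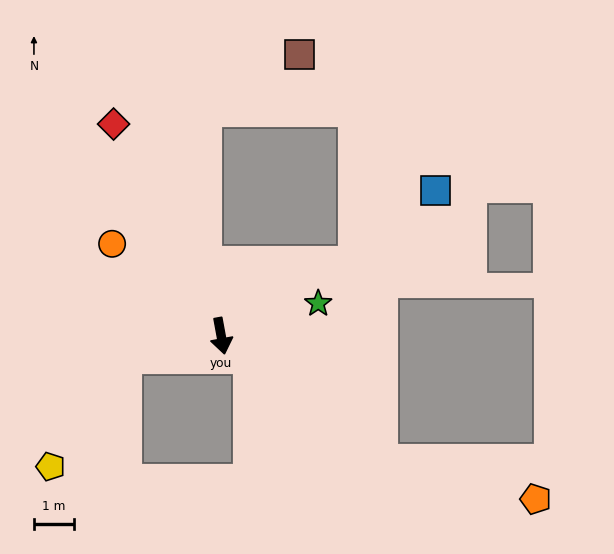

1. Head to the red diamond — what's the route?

turn right 163°, forward 5.9 m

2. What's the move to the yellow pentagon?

blocked — turn right 88°, forward 2.4 m, then turn left 44°, forward 3.3 m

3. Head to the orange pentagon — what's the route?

blocked — turn left 41°, forward 5.0 m, then turn left 25°, forward 3.9 m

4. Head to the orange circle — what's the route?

turn right 141°, forward 3.5 m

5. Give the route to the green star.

turn left 98°, forward 2.5 m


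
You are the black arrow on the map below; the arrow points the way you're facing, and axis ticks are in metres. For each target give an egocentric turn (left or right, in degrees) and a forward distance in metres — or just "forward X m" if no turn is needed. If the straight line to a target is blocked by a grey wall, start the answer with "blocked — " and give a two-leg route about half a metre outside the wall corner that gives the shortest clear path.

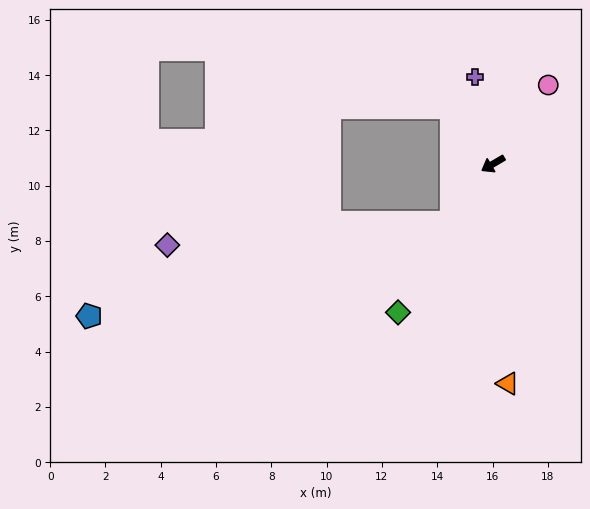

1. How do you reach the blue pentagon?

blocked — turn left 24°, forward 2.6 m, then turn right 40°, forward 13.5 m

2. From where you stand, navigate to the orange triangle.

turn left 63°, forward 8.0 m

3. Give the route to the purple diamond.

blocked — turn left 24°, forward 2.6 m, then turn right 50°, forward 10.3 m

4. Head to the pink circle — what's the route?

turn right 155°, forward 3.5 m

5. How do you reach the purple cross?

turn right 109°, forward 3.2 m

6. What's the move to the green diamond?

turn left 27°, forward 6.4 m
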